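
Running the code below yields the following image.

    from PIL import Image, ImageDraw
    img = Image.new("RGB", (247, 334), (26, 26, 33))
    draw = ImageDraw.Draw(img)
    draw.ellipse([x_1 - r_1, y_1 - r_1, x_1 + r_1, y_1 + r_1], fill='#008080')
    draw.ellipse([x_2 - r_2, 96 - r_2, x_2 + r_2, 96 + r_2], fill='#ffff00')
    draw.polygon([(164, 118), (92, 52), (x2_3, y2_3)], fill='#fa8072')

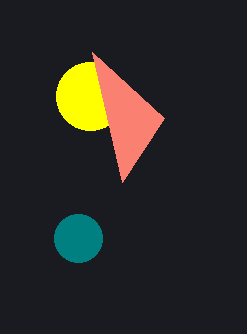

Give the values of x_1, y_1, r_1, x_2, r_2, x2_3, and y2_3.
x_1 = 78; y_1 = 238; r_1 = 24; x_2 = 90; r_2 = 34; x2_3 = 122; y2_3 = 182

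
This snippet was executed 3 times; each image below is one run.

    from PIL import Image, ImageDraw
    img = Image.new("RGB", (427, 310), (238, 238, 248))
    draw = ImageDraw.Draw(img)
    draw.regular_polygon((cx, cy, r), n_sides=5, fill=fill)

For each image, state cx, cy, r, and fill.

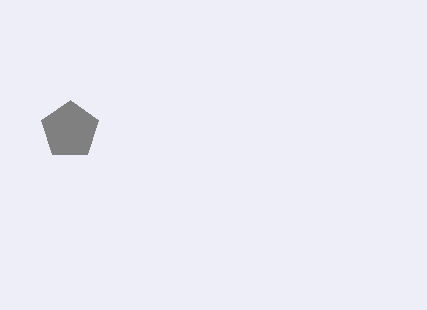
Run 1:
cx = 70, cy = 130, r = 30, fill = 'gray'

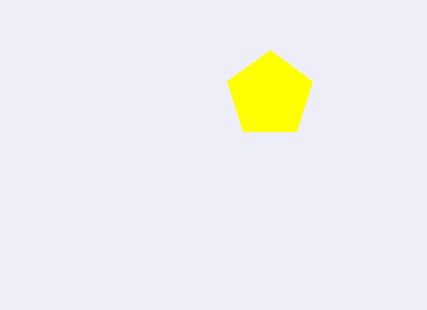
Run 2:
cx = 270, cy = 95, r = 45, fill = 'yellow'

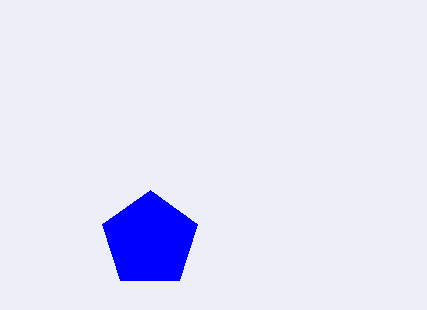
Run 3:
cx = 150
cy = 240
r = 50
fill = 'blue'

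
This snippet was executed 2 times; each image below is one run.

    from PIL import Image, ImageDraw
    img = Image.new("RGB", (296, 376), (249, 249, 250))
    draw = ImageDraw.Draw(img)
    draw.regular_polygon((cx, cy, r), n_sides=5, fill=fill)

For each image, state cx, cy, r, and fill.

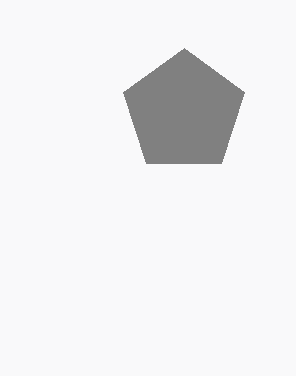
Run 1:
cx = 184, cy = 112, r = 64, fill = 'gray'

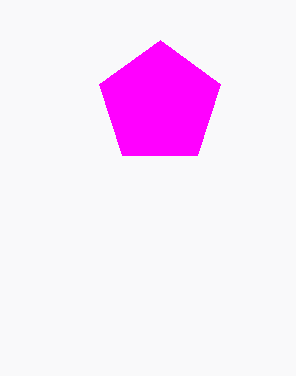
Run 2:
cx = 160, cy = 104, r = 64, fill = 'magenta'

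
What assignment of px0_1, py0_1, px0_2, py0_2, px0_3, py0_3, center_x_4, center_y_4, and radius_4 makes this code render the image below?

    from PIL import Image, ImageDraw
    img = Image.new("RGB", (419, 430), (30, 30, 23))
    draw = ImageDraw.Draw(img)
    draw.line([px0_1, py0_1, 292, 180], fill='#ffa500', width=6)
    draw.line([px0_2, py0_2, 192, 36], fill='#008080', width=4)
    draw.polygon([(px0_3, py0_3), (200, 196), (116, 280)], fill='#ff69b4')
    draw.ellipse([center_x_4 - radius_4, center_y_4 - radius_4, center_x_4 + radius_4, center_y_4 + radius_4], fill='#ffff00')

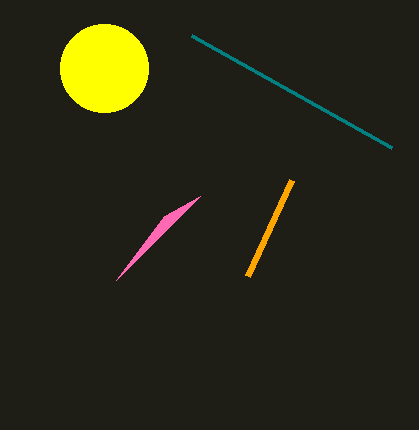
px0_1 = 248; py0_1 = 276; px0_2 = 392; py0_2 = 148; px0_3 = 164; py0_3 = 216; center_x_4 = 104; center_y_4 = 68; radius_4 = 44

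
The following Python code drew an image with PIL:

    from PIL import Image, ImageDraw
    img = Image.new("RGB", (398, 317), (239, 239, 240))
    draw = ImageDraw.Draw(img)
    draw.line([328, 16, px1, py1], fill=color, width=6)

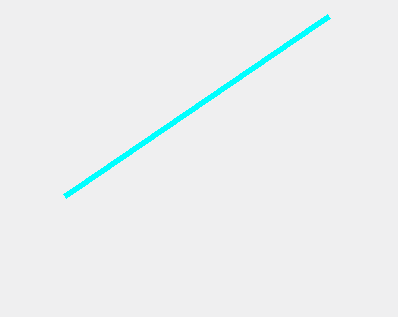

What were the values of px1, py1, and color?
px1 = 64, py1 = 196, color = 'cyan'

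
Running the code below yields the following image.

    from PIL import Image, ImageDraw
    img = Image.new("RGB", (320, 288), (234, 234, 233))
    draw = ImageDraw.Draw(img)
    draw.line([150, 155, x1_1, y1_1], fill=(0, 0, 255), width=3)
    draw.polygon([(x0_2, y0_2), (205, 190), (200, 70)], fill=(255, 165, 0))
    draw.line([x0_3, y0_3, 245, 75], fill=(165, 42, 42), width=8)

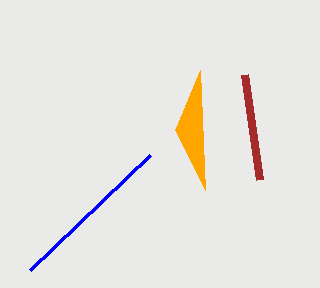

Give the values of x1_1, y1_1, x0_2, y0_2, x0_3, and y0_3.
x1_1 = 30, y1_1 = 270, x0_2 = 175, y0_2 = 130, x0_3 = 260, y0_3 = 180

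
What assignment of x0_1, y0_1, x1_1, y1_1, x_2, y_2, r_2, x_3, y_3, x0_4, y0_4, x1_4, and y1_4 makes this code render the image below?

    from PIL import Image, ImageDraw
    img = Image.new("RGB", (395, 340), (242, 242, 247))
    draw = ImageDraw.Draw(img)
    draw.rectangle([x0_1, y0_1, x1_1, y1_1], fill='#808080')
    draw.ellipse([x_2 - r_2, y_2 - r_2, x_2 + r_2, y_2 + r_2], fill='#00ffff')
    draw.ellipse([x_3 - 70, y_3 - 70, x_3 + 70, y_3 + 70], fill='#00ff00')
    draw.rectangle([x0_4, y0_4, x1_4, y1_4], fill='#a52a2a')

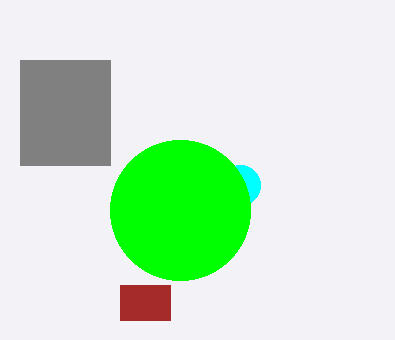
x0_1 = 20, y0_1 = 60, x1_1 = 110, y1_1 = 165, x_2 = 240, y_2 = 185, r_2 = 20, x_3 = 180, y_3 = 210, x0_4 = 120, y0_4 = 285, x1_4 = 170, y1_4 = 320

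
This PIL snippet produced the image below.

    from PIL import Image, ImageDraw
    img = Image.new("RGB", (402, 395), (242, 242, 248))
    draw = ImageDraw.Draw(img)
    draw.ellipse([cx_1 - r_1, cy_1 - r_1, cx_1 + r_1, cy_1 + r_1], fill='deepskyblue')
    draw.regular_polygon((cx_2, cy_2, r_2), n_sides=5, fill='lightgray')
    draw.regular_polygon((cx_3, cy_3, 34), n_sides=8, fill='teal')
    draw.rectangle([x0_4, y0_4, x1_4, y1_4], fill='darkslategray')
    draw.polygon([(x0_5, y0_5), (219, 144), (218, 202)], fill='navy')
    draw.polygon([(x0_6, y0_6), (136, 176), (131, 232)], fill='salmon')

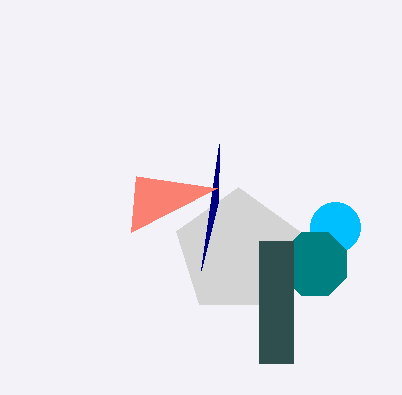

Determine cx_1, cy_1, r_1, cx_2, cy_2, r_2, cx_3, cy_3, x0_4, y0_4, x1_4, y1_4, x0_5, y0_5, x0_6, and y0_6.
cx_1 = 335, cy_1 = 227, r_1 = 25, cx_2 = 238, cy_2 = 252, r_2 = 65, cx_3 = 315, cy_3 = 264, x0_4 = 259, y0_4 = 241, x1_4 = 293, y1_4 = 363, x0_5 = 201, y0_5 = 270, x0_6 = 217, y0_6 = 188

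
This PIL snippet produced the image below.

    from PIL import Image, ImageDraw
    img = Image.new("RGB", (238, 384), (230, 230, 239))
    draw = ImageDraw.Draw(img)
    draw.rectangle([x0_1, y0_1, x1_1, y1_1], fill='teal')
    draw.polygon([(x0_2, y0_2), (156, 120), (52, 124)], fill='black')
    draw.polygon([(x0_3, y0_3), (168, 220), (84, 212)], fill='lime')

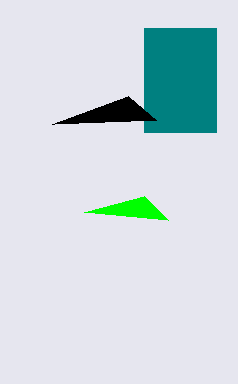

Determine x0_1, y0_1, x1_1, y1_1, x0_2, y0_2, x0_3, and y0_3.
x0_1 = 144
y0_1 = 28
x1_1 = 216
y1_1 = 132
x0_2 = 128
y0_2 = 96
x0_3 = 144
y0_3 = 196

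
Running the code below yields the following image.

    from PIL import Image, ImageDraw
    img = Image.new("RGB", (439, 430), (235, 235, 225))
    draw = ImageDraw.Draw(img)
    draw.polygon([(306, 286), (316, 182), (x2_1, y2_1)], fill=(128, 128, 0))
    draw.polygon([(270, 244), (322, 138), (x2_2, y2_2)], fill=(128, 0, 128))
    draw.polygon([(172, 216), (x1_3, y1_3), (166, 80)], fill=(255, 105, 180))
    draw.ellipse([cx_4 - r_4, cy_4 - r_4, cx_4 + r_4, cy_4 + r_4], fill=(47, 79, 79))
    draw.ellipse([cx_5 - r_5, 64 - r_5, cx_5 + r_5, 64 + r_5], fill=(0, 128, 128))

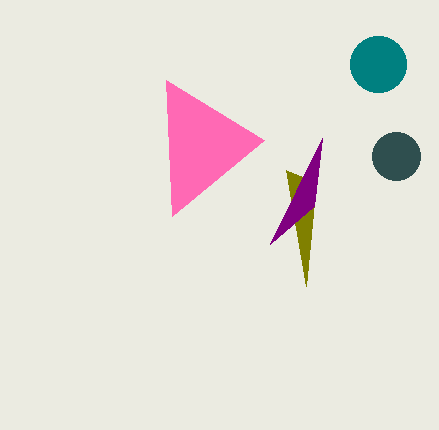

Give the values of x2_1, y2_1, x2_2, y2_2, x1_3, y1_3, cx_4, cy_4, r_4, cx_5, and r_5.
x2_1 = 286; y2_1 = 170; x2_2 = 314; y2_2 = 206; x1_3 = 264; y1_3 = 140; cx_4 = 396; cy_4 = 156; r_4 = 24; cx_5 = 378; r_5 = 28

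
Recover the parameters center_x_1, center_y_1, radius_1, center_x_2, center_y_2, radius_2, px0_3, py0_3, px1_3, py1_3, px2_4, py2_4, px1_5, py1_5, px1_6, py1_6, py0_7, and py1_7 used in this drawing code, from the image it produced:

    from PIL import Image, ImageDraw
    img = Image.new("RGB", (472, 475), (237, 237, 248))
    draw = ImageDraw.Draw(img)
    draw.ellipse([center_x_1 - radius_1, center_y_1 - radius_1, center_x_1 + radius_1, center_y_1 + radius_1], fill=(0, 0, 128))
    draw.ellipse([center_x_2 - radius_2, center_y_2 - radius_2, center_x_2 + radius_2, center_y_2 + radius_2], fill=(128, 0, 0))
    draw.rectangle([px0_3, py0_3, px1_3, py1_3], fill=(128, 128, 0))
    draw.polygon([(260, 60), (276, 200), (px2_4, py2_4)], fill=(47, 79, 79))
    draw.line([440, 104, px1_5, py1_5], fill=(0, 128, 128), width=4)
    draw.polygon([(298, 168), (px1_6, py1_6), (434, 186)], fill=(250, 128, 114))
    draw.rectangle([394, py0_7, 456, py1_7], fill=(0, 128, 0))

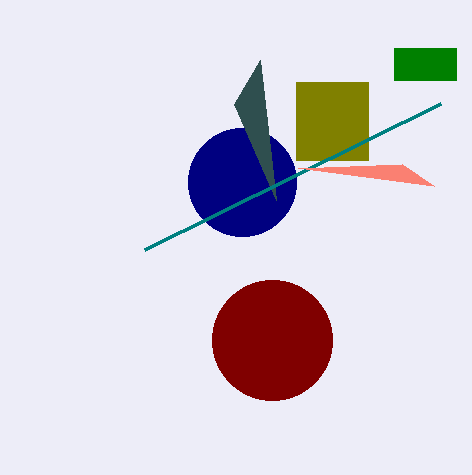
center_x_1 = 242; center_y_1 = 182; radius_1 = 54; center_x_2 = 272; center_y_2 = 340; radius_2 = 60; px0_3 = 296; py0_3 = 82; px1_3 = 368; py1_3 = 160; px2_4 = 234; py2_4 = 104; px1_5 = 144; py1_5 = 250; px1_6 = 402; py1_6 = 164; py0_7 = 48; py1_7 = 80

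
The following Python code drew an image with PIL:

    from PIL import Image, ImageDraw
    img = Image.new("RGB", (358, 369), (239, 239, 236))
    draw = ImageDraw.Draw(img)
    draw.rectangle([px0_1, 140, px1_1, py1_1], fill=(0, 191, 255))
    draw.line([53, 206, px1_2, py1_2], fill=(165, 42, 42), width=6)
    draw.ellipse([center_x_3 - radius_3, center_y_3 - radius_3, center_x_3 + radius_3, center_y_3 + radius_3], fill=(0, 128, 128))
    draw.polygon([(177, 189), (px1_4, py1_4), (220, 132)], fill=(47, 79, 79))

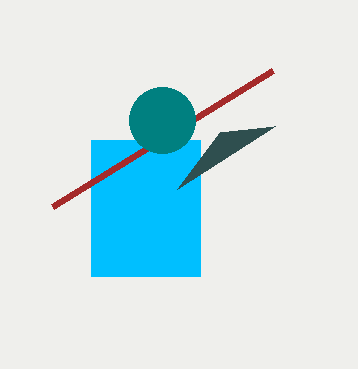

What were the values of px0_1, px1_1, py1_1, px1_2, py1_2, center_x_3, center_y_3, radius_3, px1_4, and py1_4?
px0_1 = 91, px1_1 = 200, py1_1 = 276, px1_2 = 273, py1_2 = 70, center_x_3 = 162, center_y_3 = 120, radius_3 = 33, px1_4 = 275, py1_4 = 126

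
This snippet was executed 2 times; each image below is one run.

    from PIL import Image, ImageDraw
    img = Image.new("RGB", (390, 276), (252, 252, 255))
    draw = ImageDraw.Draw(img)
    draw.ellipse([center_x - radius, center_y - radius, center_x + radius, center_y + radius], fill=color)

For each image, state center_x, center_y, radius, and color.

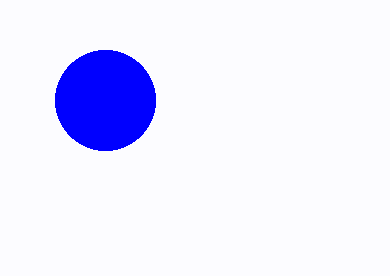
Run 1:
center_x = 105, center_y = 100, radius = 50, color = 'blue'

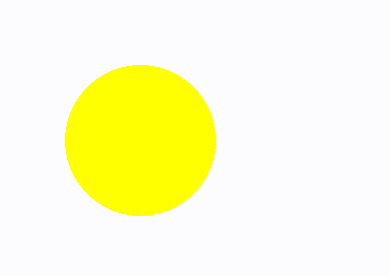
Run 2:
center_x = 140, center_y = 140, radius = 75, color = 'yellow'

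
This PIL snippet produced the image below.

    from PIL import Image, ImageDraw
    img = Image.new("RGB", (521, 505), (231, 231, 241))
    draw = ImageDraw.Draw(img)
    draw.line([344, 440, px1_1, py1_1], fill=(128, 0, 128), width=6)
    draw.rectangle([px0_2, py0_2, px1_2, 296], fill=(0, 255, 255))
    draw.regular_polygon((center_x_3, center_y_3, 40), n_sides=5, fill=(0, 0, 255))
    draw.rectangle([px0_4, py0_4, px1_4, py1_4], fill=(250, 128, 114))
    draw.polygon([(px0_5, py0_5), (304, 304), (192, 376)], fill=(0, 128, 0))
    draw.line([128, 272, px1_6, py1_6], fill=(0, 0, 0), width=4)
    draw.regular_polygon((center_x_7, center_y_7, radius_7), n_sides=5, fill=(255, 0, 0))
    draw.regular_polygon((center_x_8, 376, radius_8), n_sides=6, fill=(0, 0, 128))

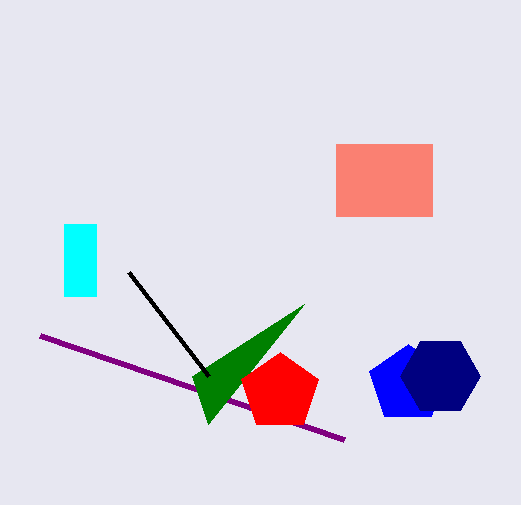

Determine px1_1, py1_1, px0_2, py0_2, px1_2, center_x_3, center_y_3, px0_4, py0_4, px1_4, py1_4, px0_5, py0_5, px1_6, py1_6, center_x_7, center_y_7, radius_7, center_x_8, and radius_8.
px1_1 = 40
py1_1 = 336
px0_2 = 64
py0_2 = 224
px1_2 = 96
center_x_3 = 408
center_y_3 = 384
px0_4 = 336
py0_4 = 144
px1_4 = 432
py1_4 = 216
px0_5 = 208
py0_5 = 424
px1_6 = 208
py1_6 = 376
center_x_7 = 280
center_y_7 = 392
radius_7 = 40
center_x_8 = 440
radius_8 = 40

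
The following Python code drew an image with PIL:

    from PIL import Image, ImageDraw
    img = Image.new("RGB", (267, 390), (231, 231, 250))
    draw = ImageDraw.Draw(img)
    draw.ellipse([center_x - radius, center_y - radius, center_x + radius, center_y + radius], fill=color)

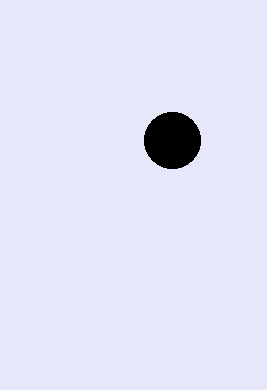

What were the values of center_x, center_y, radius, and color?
center_x = 172; center_y = 140; radius = 28; color = 'black'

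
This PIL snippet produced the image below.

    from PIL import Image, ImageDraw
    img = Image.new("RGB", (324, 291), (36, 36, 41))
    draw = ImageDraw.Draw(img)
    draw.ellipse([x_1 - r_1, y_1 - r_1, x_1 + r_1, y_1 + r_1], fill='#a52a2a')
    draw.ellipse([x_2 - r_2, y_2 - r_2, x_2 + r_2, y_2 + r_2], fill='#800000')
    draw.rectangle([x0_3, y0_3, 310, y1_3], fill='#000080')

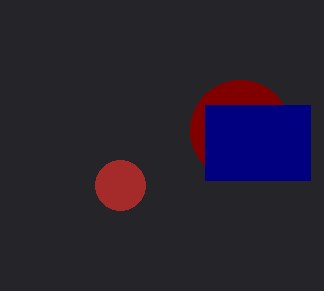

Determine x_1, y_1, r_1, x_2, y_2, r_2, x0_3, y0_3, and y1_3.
x_1 = 120; y_1 = 185; r_1 = 25; x_2 = 240; y_2 = 130; r_2 = 50; x0_3 = 205; y0_3 = 105; y1_3 = 180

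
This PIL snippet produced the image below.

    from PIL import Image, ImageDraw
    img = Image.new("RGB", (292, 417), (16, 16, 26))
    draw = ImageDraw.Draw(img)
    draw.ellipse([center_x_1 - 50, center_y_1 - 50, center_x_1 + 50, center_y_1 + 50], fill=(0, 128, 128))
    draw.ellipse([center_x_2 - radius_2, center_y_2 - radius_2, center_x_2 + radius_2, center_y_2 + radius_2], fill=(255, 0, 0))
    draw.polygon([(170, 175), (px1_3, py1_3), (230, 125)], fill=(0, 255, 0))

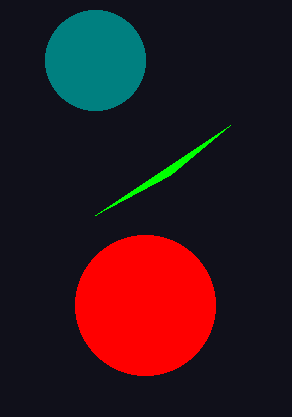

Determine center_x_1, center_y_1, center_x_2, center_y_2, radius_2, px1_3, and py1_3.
center_x_1 = 95
center_y_1 = 60
center_x_2 = 145
center_y_2 = 305
radius_2 = 70
px1_3 = 95
py1_3 = 215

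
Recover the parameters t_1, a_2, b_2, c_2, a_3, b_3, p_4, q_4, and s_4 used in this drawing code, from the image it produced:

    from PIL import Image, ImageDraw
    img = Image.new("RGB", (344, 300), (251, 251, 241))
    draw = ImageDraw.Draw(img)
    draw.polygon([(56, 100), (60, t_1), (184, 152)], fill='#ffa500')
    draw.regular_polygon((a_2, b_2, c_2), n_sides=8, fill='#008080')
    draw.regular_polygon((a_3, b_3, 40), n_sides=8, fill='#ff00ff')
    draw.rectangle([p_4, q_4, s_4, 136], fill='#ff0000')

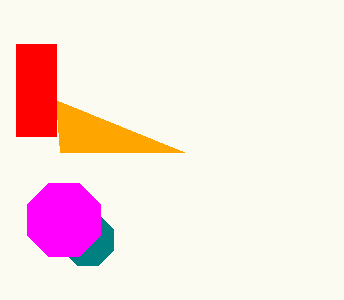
t_1 = 152; a_2 = 88; b_2 = 240; c_2 = 28; a_3 = 64; b_3 = 220; p_4 = 16; q_4 = 44; s_4 = 56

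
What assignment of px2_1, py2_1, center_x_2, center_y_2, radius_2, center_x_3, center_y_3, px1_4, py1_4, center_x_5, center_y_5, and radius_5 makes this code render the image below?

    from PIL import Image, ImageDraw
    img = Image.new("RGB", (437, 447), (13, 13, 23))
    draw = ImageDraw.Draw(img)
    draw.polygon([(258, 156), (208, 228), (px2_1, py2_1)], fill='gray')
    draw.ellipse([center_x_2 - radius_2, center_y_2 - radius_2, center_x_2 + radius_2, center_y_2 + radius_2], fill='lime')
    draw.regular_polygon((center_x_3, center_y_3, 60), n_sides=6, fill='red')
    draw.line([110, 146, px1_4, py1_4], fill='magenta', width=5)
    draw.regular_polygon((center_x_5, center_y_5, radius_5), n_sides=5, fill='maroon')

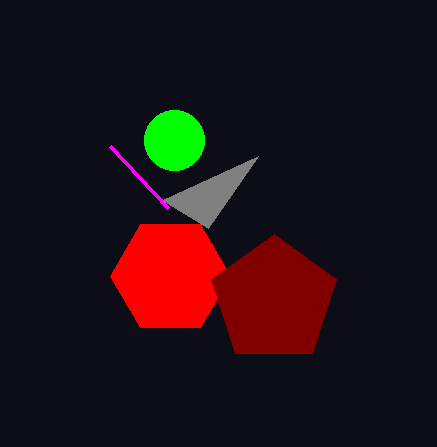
px2_1 = 162, py2_1 = 200, center_x_2 = 174, center_y_2 = 140, radius_2 = 30, center_x_3 = 170, center_y_3 = 276, px1_4 = 168, py1_4 = 208, center_x_5 = 274, center_y_5 = 300, radius_5 = 66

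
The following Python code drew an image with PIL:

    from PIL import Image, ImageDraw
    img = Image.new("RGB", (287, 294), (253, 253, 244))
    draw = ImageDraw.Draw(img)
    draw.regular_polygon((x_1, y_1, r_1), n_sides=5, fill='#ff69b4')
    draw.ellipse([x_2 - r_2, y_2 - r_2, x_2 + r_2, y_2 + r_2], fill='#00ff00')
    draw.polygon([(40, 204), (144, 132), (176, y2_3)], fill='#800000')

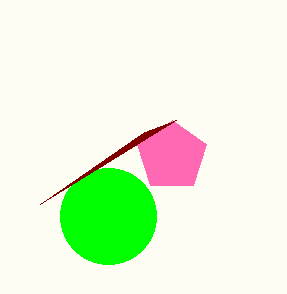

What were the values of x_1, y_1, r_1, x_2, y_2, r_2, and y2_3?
x_1 = 172
y_1 = 156
r_1 = 36
x_2 = 108
y_2 = 216
r_2 = 48
y2_3 = 120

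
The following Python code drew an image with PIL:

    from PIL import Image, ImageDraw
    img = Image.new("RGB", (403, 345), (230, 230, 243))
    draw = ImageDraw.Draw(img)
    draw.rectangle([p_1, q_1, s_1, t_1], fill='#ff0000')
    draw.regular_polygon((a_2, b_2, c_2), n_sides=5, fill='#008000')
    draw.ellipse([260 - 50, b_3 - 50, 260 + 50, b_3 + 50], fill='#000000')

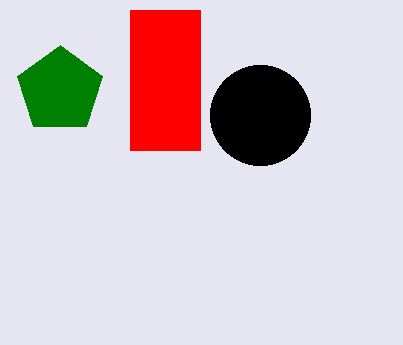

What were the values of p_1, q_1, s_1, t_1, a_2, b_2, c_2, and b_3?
p_1 = 130
q_1 = 10
s_1 = 200
t_1 = 150
a_2 = 60
b_2 = 90
c_2 = 45
b_3 = 115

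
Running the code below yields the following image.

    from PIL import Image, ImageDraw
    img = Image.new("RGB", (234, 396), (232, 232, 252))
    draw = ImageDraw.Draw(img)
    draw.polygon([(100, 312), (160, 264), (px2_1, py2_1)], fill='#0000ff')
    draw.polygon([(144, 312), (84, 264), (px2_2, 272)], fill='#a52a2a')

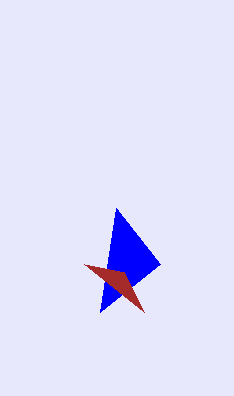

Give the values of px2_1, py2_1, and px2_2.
px2_1 = 116; py2_1 = 208; px2_2 = 124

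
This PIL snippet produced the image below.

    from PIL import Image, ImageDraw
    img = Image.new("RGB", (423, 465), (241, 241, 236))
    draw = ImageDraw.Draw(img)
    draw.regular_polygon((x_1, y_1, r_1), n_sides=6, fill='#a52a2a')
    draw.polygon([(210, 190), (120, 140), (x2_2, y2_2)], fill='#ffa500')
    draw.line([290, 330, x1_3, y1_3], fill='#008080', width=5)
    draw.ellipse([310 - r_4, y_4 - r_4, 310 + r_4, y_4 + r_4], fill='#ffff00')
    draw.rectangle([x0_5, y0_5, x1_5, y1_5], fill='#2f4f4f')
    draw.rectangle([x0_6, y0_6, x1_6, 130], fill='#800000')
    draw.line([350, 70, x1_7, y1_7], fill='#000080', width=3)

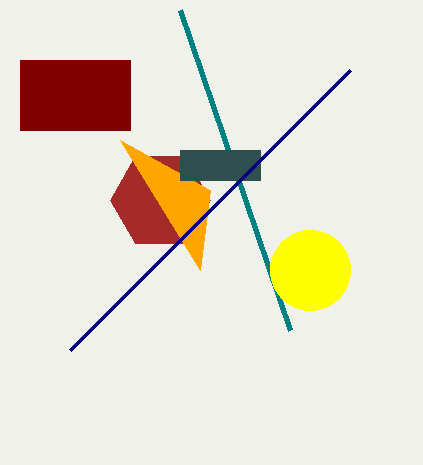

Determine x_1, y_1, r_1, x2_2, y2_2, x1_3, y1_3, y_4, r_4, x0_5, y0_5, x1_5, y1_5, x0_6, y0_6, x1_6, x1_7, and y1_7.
x_1 = 160; y_1 = 200; r_1 = 50; x2_2 = 200; y2_2 = 270; x1_3 = 180; y1_3 = 10; y_4 = 270; r_4 = 40; x0_5 = 180; y0_5 = 150; x1_5 = 260; y1_5 = 180; x0_6 = 20; y0_6 = 60; x1_6 = 130; x1_7 = 70; y1_7 = 350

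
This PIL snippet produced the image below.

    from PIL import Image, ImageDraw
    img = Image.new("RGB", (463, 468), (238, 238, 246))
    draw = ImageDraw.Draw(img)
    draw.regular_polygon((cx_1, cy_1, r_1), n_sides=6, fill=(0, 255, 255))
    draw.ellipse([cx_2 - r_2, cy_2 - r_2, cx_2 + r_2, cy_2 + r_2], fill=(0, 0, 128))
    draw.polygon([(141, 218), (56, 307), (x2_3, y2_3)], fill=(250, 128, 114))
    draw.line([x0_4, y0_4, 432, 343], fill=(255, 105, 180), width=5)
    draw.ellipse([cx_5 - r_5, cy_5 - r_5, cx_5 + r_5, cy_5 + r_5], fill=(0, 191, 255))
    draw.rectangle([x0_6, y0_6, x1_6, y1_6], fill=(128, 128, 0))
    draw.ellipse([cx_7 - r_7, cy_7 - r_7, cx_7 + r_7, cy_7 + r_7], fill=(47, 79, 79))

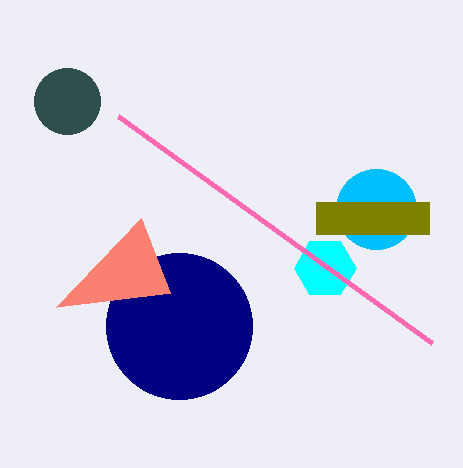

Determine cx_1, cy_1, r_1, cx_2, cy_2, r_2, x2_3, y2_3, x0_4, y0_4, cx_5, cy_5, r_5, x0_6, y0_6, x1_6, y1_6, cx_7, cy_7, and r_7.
cx_1 = 325, cy_1 = 268, r_1 = 31, cx_2 = 179, cy_2 = 326, r_2 = 73, x2_3 = 170, y2_3 = 293, x0_4 = 118, y0_4 = 116, cx_5 = 376, cy_5 = 209, r_5 = 40, x0_6 = 316, y0_6 = 202, x1_6 = 429, y1_6 = 234, cx_7 = 67, cy_7 = 101, r_7 = 33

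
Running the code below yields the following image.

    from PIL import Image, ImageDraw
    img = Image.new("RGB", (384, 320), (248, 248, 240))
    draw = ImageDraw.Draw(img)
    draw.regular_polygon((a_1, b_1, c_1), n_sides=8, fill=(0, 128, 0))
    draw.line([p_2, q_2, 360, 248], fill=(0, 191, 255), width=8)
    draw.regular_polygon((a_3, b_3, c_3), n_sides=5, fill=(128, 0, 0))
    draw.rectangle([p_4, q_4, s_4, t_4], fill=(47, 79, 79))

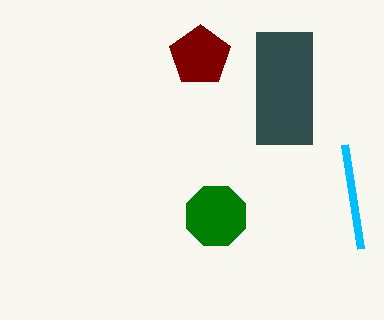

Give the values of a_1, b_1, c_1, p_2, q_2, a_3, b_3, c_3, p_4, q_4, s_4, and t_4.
a_1 = 216
b_1 = 216
c_1 = 32
p_2 = 344
q_2 = 144
a_3 = 200
b_3 = 56
c_3 = 32
p_4 = 256
q_4 = 32
s_4 = 312
t_4 = 144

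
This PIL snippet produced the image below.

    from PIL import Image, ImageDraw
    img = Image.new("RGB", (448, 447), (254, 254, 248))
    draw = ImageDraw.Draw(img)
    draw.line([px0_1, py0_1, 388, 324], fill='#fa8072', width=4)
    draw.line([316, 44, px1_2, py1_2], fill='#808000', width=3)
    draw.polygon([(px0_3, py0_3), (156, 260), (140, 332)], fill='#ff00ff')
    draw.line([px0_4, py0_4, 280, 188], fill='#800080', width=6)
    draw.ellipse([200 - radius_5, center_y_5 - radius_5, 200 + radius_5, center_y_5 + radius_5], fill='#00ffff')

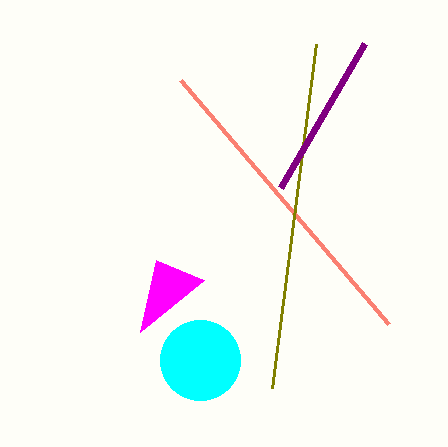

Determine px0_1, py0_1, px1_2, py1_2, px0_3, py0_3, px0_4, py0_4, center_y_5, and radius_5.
px0_1 = 180; py0_1 = 80; px1_2 = 272; py1_2 = 388; px0_3 = 204; py0_3 = 280; px0_4 = 364; py0_4 = 44; center_y_5 = 360; radius_5 = 40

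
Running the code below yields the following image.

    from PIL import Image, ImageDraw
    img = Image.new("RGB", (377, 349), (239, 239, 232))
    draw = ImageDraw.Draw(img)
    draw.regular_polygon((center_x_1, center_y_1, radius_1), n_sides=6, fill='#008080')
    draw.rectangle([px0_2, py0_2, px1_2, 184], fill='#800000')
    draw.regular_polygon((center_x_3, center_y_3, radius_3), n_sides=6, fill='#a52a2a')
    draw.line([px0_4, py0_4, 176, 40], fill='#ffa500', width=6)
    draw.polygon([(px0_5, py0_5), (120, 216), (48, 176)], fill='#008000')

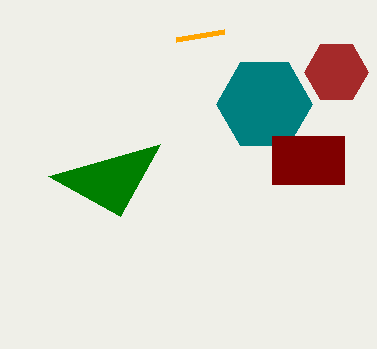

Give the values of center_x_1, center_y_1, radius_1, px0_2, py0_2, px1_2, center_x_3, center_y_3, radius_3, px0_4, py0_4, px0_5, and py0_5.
center_x_1 = 264
center_y_1 = 104
radius_1 = 48
px0_2 = 272
py0_2 = 136
px1_2 = 344
center_x_3 = 336
center_y_3 = 72
radius_3 = 32
px0_4 = 224
py0_4 = 32
px0_5 = 160
py0_5 = 144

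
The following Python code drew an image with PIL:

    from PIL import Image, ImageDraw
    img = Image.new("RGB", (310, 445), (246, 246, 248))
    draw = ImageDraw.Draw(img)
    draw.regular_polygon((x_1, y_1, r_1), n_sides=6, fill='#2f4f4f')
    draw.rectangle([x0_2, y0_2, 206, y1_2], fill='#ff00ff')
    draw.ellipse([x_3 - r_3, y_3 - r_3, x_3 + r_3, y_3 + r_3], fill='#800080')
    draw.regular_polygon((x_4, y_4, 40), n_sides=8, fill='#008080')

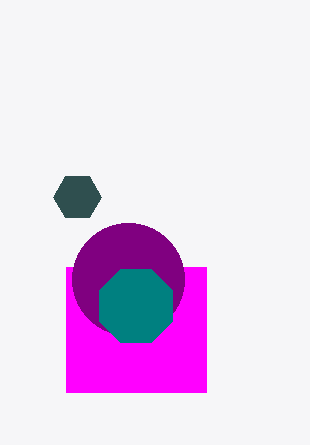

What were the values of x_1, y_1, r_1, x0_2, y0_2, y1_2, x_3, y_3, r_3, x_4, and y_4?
x_1 = 77, y_1 = 197, r_1 = 24, x0_2 = 66, y0_2 = 267, y1_2 = 392, x_3 = 128, y_3 = 279, r_3 = 56, x_4 = 136, y_4 = 306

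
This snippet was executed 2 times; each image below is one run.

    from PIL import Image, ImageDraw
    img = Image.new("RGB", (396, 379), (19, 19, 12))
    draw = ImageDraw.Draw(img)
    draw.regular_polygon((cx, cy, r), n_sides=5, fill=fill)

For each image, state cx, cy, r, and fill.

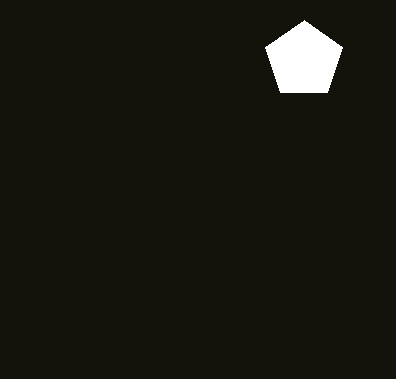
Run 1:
cx = 304
cy = 60
r = 40
fill = 'white'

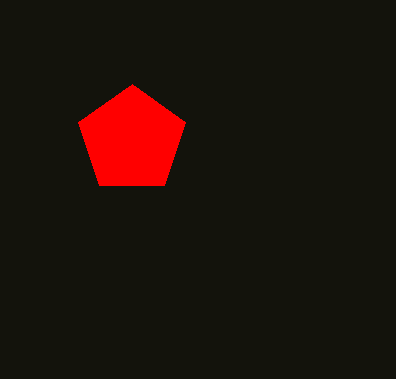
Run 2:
cx = 132; cy = 140; r = 56; fill = 'red'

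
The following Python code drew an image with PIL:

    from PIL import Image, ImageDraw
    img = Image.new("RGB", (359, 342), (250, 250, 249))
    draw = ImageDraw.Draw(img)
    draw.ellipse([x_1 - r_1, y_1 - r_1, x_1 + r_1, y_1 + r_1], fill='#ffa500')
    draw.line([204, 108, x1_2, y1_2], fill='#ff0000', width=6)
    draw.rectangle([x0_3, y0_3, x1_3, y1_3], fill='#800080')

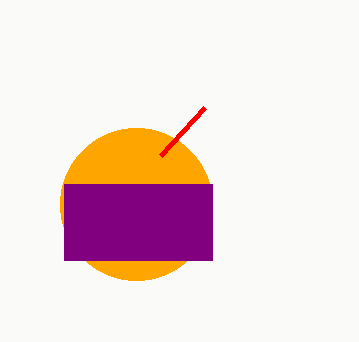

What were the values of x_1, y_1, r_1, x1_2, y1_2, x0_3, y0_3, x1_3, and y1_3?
x_1 = 136, y_1 = 204, r_1 = 76, x1_2 = 160, y1_2 = 156, x0_3 = 64, y0_3 = 184, x1_3 = 212, y1_3 = 260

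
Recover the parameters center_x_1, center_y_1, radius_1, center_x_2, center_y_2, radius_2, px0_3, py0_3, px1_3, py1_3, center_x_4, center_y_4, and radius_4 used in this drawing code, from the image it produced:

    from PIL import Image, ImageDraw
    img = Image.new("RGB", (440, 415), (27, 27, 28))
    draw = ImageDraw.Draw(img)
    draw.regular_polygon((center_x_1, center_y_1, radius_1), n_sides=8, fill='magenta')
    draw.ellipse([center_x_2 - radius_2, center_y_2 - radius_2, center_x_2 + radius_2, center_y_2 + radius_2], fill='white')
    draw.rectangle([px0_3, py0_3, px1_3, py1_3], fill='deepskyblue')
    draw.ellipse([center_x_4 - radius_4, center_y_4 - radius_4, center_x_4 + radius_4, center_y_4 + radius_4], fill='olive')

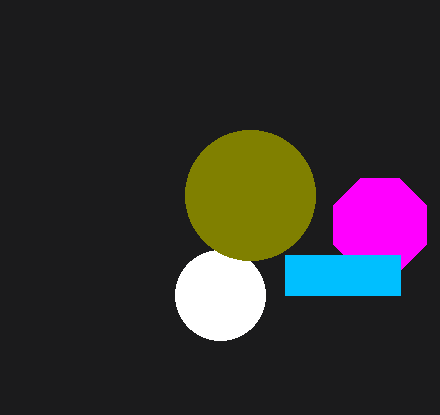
center_x_1 = 380
center_y_1 = 225
radius_1 = 50
center_x_2 = 220
center_y_2 = 295
radius_2 = 45
px0_3 = 285
py0_3 = 255
px1_3 = 400
py1_3 = 295
center_x_4 = 250
center_y_4 = 195
radius_4 = 65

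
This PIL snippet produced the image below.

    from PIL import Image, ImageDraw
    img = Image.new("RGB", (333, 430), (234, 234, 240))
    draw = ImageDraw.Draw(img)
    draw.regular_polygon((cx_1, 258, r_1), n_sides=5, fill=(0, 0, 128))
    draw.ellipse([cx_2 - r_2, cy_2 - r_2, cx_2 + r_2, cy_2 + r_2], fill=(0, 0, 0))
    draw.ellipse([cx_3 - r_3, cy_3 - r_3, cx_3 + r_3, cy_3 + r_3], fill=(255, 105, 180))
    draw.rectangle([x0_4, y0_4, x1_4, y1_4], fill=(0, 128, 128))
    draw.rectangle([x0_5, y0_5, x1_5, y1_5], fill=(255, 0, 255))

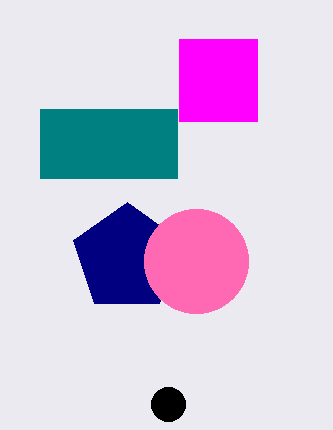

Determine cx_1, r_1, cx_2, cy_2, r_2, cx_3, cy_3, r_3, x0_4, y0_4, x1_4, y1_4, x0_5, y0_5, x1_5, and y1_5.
cx_1 = 127
r_1 = 56
cx_2 = 168
cy_2 = 404
r_2 = 17
cx_3 = 196
cy_3 = 261
r_3 = 52
x0_4 = 40
y0_4 = 109
x1_4 = 177
y1_4 = 178
x0_5 = 179
y0_5 = 39
x1_5 = 257
y1_5 = 121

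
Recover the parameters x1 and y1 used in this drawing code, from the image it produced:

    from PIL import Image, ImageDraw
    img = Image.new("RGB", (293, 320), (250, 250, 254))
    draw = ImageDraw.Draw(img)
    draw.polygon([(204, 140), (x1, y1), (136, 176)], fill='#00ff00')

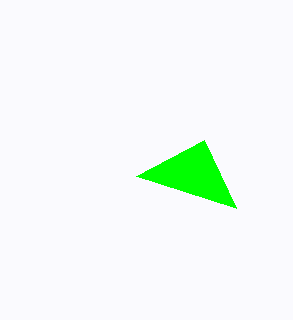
x1 = 236; y1 = 208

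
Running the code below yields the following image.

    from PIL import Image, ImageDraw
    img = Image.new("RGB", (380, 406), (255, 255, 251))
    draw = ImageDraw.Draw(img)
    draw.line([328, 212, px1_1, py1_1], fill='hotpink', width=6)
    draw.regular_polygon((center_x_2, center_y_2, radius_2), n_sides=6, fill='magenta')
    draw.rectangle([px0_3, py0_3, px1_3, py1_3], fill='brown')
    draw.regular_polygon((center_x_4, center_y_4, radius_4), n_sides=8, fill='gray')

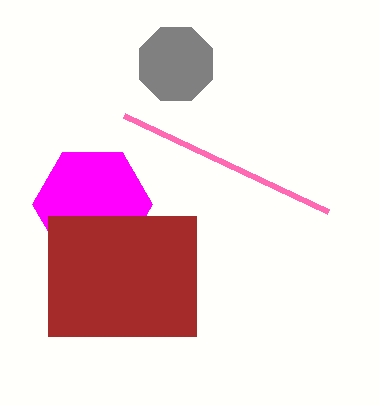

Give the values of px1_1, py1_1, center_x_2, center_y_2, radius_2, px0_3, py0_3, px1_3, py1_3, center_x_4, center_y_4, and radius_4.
px1_1 = 124; py1_1 = 116; center_x_2 = 92; center_y_2 = 204; radius_2 = 60; px0_3 = 48; py0_3 = 216; px1_3 = 196; py1_3 = 336; center_x_4 = 176; center_y_4 = 64; radius_4 = 40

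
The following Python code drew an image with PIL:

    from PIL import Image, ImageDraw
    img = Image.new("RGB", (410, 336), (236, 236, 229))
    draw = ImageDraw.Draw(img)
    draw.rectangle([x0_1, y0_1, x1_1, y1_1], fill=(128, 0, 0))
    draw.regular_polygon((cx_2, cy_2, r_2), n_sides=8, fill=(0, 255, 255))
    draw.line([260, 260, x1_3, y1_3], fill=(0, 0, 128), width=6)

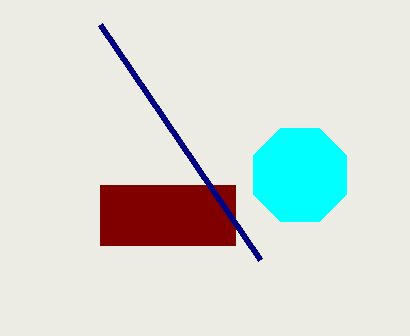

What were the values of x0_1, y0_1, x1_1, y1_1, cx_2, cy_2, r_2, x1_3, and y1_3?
x0_1 = 100; y0_1 = 185; x1_1 = 235; y1_1 = 245; cx_2 = 300; cy_2 = 175; r_2 = 50; x1_3 = 100; y1_3 = 25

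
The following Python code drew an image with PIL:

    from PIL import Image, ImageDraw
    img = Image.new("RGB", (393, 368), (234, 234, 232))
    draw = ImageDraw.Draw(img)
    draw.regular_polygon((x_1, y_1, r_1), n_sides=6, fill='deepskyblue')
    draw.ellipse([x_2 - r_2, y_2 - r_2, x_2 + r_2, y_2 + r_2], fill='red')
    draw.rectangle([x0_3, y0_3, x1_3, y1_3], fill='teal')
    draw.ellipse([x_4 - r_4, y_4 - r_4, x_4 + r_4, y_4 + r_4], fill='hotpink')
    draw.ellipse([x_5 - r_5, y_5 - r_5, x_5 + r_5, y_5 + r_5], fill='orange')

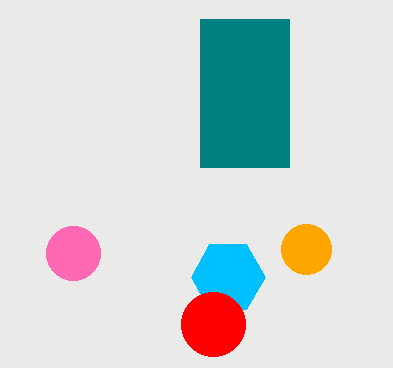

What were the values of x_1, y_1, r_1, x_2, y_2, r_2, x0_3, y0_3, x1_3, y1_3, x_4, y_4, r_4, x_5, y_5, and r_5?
x_1 = 228; y_1 = 277; r_1 = 37; x_2 = 213; y_2 = 324; r_2 = 32; x0_3 = 200; y0_3 = 19; x1_3 = 289; y1_3 = 167; x_4 = 73; y_4 = 253; r_4 = 27; x_5 = 306; y_5 = 249; r_5 = 25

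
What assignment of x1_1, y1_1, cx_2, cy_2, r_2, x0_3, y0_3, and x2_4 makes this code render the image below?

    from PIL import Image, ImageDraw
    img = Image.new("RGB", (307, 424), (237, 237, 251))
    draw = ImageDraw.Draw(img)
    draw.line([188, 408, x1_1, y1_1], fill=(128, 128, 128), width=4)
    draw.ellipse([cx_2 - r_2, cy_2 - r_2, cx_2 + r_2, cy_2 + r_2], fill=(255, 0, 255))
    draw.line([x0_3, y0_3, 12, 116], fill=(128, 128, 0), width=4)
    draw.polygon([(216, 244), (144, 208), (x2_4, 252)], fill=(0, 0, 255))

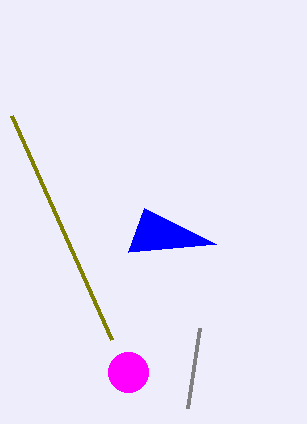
x1_1 = 200
y1_1 = 328
cx_2 = 128
cy_2 = 372
r_2 = 20
x0_3 = 112
y0_3 = 340
x2_4 = 128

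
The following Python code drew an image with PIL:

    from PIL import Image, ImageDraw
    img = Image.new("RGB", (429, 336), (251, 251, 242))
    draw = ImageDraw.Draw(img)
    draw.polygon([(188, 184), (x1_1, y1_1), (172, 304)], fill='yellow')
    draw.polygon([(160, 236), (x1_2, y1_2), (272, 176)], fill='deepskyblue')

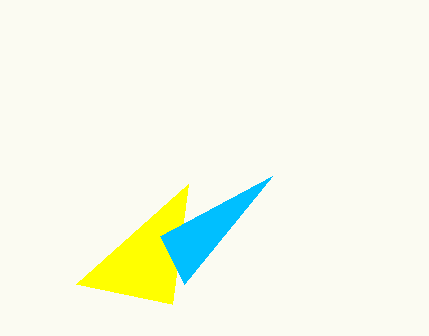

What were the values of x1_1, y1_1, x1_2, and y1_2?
x1_1 = 76; y1_1 = 284; x1_2 = 184; y1_2 = 284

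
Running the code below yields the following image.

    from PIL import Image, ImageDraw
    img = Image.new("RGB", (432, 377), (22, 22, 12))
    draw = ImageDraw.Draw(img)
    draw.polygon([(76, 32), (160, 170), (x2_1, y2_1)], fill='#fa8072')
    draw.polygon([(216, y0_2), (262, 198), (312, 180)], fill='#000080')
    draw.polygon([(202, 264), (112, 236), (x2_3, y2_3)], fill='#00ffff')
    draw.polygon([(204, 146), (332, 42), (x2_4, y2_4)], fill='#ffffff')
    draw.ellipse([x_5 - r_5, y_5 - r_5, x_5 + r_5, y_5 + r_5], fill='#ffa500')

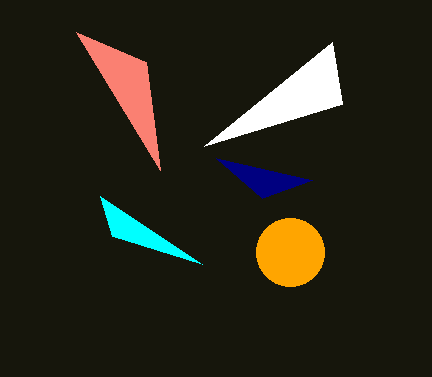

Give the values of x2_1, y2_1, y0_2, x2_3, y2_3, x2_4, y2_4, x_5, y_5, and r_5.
x2_1 = 146; y2_1 = 62; y0_2 = 158; x2_3 = 100; y2_3 = 196; x2_4 = 342; y2_4 = 104; x_5 = 290; y_5 = 252; r_5 = 34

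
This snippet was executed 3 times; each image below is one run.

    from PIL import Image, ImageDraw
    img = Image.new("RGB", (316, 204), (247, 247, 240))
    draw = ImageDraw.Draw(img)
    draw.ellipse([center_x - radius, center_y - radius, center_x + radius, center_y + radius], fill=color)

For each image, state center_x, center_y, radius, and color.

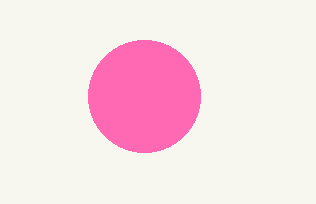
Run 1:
center_x = 144; center_y = 96; radius = 56; color = 'hotpink'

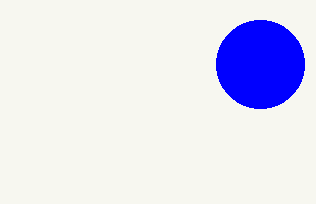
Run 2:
center_x = 260; center_y = 64; radius = 44; color = 'blue'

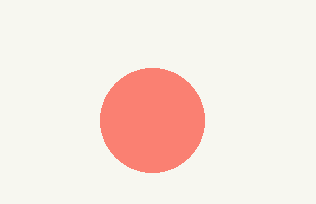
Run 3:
center_x = 152; center_y = 120; radius = 52; color = 'salmon'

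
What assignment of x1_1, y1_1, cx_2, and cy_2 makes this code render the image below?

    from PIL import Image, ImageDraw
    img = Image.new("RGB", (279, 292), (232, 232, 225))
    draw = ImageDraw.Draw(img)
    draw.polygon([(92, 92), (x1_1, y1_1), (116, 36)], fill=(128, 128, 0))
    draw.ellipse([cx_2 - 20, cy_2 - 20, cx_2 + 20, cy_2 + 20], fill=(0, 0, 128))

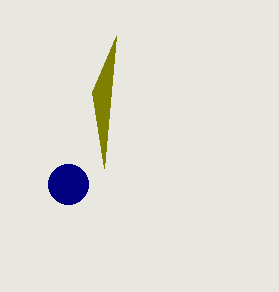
x1_1 = 104; y1_1 = 168; cx_2 = 68; cy_2 = 184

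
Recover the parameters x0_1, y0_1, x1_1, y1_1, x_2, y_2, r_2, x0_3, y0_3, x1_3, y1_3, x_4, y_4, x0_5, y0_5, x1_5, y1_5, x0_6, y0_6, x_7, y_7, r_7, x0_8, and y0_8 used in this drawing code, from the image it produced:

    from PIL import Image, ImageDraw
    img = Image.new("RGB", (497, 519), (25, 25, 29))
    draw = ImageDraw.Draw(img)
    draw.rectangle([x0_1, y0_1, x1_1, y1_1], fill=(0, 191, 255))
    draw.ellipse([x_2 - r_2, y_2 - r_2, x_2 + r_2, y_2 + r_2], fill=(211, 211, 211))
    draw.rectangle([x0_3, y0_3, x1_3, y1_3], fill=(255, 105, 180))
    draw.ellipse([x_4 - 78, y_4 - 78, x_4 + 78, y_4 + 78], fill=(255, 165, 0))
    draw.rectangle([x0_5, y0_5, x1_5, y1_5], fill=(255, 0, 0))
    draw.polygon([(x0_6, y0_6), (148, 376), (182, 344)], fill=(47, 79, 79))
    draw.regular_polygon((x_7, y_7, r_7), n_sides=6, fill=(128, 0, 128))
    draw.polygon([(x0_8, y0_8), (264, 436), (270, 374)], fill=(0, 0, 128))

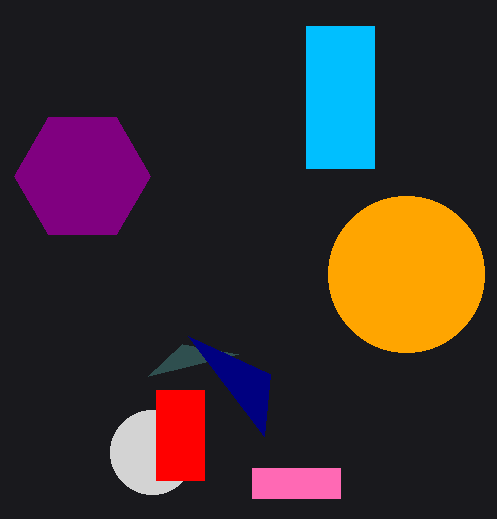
x0_1 = 306
y0_1 = 26
x1_1 = 374
y1_1 = 168
x_2 = 152
y_2 = 452
r_2 = 42
x0_3 = 252
y0_3 = 468
x1_3 = 340
y1_3 = 498
x_4 = 406
y_4 = 274
x0_5 = 156
y0_5 = 390
x1_5 = 204
y1_5 = 480
x0_6 = 238
y0_6 = 354
x_7 = 82
y_7 = 176
r_7 = 68
x0_8 = 188
y0_8 = 336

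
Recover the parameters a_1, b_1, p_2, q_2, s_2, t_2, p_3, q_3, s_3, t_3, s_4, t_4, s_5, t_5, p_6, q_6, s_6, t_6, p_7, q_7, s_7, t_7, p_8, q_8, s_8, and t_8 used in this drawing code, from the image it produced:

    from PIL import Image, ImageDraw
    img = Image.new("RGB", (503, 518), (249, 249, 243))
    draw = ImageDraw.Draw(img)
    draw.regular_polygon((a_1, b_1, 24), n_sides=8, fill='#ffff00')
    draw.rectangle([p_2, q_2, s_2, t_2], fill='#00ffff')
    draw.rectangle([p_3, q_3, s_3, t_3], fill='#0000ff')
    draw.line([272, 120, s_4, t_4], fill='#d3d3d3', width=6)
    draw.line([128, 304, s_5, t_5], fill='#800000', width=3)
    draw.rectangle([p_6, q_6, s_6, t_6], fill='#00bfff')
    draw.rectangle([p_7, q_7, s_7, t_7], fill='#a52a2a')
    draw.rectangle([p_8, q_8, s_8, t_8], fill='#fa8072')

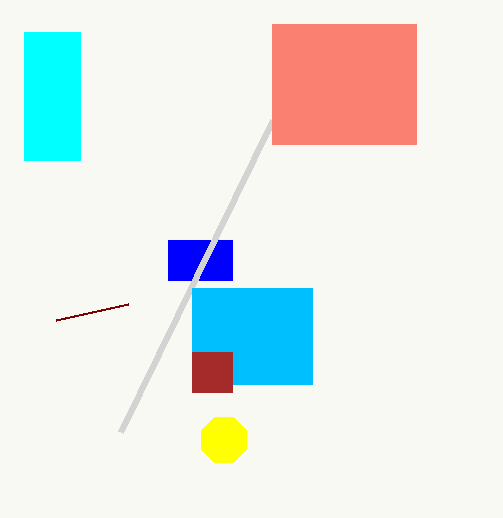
a_1 = 224
b_1 = 440
p_2 = 24
q_2 = 32
s_2 = 80
t_2 = 160
p_3 = 168
q_3 = 240
s_3 = 232
t_3 = 280
s_4 = 120
t_4 = 432
s_5 = 56
t_5 = 320
p_6 = 192
q_6 = 288
s_6 = 312
t_6 = 384
p_7 = 192
q_7 = 352
s_7 = 232
t_7 = 392
p_8 = 272
q_8 = 24
s_8 = 416
t_8 = 144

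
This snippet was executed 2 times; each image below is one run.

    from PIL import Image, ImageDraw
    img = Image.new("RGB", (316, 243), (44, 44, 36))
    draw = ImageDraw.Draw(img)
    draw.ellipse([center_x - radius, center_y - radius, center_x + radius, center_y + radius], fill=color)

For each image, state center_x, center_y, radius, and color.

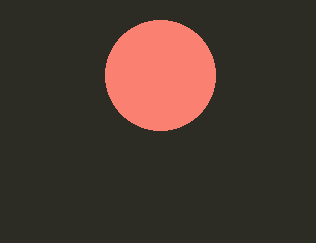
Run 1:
center_x = 160; center_y = 75; radius = 55; color = 'salmon'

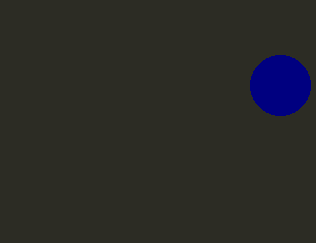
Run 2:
center_x = 280, center_y = 85, radius = 30, color = 'navy'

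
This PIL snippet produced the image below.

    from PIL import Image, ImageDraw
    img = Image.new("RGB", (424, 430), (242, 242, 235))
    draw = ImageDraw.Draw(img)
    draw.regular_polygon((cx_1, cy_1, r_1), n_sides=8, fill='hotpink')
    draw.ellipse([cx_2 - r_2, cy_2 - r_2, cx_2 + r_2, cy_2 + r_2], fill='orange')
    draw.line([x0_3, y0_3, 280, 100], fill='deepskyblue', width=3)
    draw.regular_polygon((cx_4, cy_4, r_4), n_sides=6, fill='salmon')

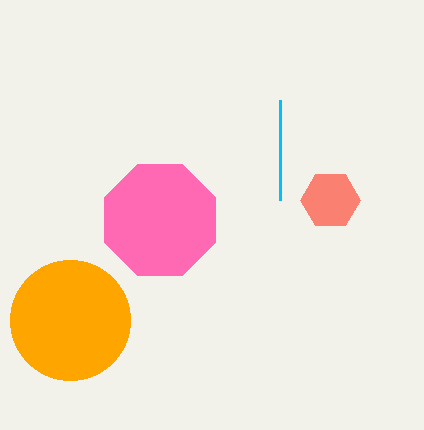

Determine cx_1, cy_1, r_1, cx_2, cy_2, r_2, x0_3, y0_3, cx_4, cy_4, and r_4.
cx_1 = 160; cy_1 = 220; r_1 = 60; cx_2 = 70; cy_2 = 320; r_2 = 60; x0_3 = 280; y0_3 = 200; cx_4 = 330; cy_4 = 200; r_4 = 30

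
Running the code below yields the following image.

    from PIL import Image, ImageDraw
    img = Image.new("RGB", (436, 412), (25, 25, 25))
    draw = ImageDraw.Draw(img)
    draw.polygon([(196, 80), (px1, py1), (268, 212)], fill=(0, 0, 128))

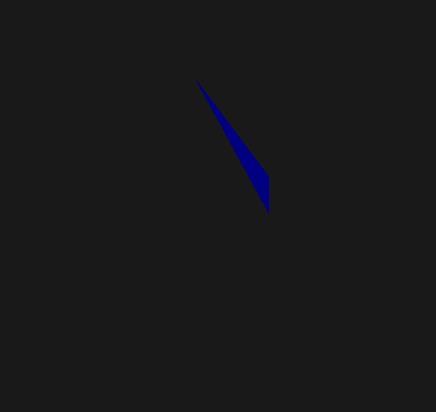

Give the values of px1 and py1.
px1 = 268; py1 = 176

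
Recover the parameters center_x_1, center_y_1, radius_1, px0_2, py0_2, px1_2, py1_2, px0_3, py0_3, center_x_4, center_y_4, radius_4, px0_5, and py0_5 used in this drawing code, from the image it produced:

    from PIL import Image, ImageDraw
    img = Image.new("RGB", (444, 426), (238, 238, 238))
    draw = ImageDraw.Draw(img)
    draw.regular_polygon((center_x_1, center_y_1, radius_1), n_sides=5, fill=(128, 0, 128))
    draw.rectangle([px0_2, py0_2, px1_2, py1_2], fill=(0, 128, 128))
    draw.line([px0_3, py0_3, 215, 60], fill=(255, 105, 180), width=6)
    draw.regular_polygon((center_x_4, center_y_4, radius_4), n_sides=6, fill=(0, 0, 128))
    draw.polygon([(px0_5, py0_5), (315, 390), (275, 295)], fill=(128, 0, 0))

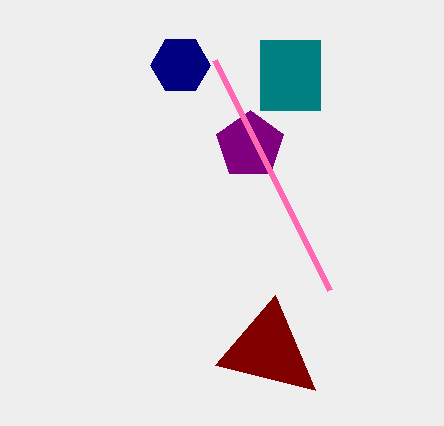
center_x_1 = 250, center_y_1 = 145, radius_1 = 35, px0_2 = 260, py0_2 = 40, px1_2 = 320, py1_2 = 110, px0_3 = 330, py0_3 = 290, center_x_4 = 180, center_y_4 = 65, radius_4 = 30, px0_5 = 215, py0_5 = 365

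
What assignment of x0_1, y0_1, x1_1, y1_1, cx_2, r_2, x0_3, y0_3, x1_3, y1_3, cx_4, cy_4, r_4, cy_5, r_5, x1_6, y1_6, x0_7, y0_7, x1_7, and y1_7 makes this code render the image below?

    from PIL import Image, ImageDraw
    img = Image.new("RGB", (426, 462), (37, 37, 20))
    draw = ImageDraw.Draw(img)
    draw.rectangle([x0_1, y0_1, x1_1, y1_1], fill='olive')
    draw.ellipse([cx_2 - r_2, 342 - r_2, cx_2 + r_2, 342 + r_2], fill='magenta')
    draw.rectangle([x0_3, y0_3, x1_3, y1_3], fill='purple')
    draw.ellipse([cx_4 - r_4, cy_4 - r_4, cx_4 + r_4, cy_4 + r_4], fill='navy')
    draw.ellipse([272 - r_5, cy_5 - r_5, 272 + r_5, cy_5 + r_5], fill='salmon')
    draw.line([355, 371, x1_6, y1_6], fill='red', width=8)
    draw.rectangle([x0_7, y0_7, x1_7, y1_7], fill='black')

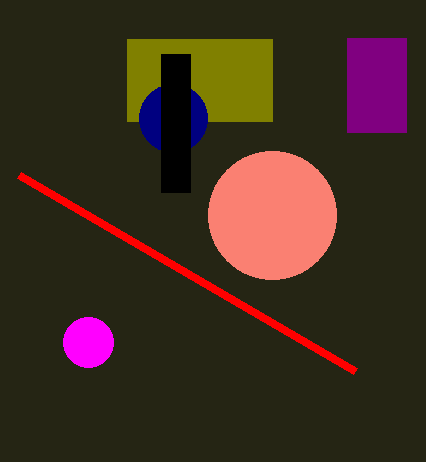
x0_1 = 127
y0_1 = 39
x1_1 = 272
y1_1 = 121
cx_2 = 88
r_2 = 25
x0_3 = 347
y0_3 = 38
x1_3 = 406
y1_3 = 132
cx_4 = 173
cy_4 = 118
r_4 = 34
cy_5 = 215
r_5 = 64
x1_6 = 19
y1_6 = 175
x0_7 = 161
y0_7 = 54
x1_7 = 190
y1_7 = 192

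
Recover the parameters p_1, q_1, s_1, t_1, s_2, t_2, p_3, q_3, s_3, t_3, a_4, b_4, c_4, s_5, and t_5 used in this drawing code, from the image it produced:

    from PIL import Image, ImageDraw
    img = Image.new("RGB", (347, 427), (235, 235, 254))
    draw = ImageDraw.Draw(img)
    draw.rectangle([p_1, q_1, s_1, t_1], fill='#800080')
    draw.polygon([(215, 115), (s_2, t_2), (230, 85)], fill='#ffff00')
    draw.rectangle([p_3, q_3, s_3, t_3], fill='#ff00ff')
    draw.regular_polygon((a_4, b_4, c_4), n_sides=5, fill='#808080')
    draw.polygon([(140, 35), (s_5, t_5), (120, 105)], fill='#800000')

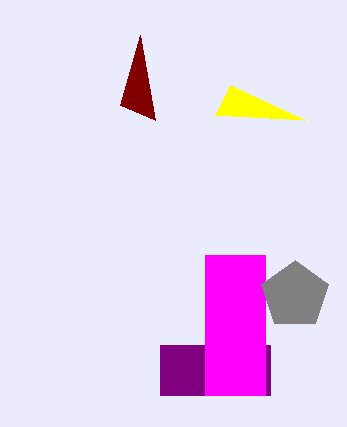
p_1 = 160
q_1 = 345
s_1 = 270
t_1 = 395
s_2 = 305
t_2 = 120
p_3 = 205
q_3 = 255
s_3 = 265
t_3 = 395
a_4 = 295
b_4 = 295
c_4 = 35
s_5 = 155
t_5 = 120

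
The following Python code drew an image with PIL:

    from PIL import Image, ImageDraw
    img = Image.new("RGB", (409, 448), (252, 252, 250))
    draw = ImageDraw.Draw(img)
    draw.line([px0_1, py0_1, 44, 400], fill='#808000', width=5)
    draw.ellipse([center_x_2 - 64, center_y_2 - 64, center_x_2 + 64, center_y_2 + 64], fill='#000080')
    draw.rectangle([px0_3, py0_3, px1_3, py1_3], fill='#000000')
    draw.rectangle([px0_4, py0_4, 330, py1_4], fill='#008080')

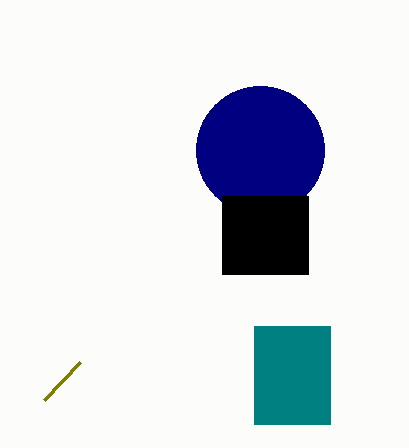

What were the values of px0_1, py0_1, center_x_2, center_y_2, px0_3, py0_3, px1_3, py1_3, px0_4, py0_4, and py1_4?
px0_1 = 80
py0_1 = 362
center_x_2 = 260
center_y_2 = 150
px0_3 = 222
py0_3 = 196
px1_3 = 308
py1_3 = 274
px0_4 = 254
py0_4 = 326
py1_4 = 424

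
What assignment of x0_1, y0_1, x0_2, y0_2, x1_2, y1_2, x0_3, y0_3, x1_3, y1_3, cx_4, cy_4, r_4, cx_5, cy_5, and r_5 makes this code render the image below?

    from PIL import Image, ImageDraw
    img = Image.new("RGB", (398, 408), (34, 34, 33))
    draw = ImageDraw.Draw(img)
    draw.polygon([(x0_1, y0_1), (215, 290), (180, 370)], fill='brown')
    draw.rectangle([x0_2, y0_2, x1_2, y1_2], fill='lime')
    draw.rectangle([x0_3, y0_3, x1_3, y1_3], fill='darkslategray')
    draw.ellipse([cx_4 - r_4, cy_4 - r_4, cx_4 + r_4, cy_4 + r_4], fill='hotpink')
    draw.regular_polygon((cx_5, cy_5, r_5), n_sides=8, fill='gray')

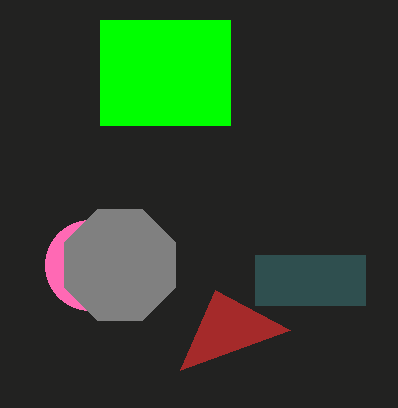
x0_1 = 290, y0_1 = 330, x0_2 = 100, y0_2 = 20, x1_2 = 230, y1_2 = 125, x0_3 = 255, y0_3 = 255, x1_3 = 365, y1_3 = 305, cx_4 = 90, cy_4 = 265, r_4 = 45, cx_5 = 120, cy_5 = 265, r_5 = 60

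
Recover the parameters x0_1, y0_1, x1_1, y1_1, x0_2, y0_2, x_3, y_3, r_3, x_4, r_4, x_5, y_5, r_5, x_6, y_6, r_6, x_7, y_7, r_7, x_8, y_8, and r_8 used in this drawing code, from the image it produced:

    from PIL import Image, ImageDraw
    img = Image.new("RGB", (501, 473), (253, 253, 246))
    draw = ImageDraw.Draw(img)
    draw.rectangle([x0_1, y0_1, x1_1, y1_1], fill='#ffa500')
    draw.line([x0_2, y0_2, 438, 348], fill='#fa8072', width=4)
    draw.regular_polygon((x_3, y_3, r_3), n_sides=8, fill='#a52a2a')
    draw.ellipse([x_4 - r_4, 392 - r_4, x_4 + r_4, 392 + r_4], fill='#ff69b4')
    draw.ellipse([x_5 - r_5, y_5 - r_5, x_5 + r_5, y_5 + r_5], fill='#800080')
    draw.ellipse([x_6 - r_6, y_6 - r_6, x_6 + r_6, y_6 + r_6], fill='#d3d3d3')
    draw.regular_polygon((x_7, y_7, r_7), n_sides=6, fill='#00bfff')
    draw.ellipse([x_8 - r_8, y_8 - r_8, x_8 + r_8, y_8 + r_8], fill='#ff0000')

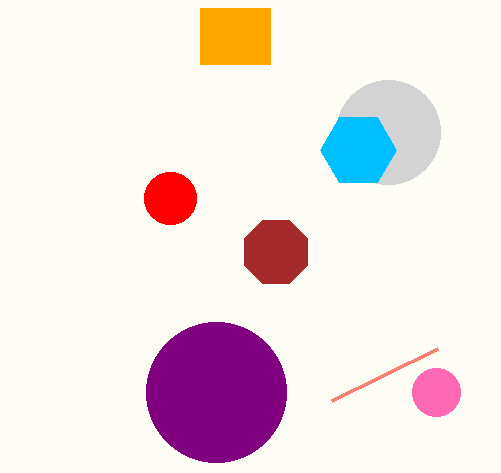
x0_1 = 200, y0_1 = 8, x1_1 = 270, y1_1 = 64, x0_2 = 332, y0_2 = 400, x_3 = 276, y_3 = 252, r_3 = 34, x_4 = 436, r_4 = 24, x_5 = 216, y_5 = 392, r_5 = 70, x_6 = 388, y_6 = 132, r_6 = 52, x_7 = 358, y_7 = 150, r_7 = 38, x_8 = 170, y_8 = 198, r_8 = 26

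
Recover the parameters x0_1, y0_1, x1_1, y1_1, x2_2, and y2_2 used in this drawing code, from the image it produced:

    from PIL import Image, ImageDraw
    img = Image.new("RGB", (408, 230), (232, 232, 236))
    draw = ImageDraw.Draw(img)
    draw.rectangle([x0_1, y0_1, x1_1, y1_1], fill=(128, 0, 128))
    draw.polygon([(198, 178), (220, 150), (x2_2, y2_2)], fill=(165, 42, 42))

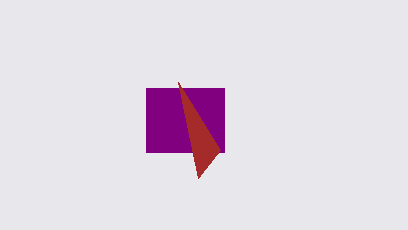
x0_1 = 146
y0_1 = 88
x1_1 = 224
y1_1 = 152
x2_2 = 178
y2_2 = 82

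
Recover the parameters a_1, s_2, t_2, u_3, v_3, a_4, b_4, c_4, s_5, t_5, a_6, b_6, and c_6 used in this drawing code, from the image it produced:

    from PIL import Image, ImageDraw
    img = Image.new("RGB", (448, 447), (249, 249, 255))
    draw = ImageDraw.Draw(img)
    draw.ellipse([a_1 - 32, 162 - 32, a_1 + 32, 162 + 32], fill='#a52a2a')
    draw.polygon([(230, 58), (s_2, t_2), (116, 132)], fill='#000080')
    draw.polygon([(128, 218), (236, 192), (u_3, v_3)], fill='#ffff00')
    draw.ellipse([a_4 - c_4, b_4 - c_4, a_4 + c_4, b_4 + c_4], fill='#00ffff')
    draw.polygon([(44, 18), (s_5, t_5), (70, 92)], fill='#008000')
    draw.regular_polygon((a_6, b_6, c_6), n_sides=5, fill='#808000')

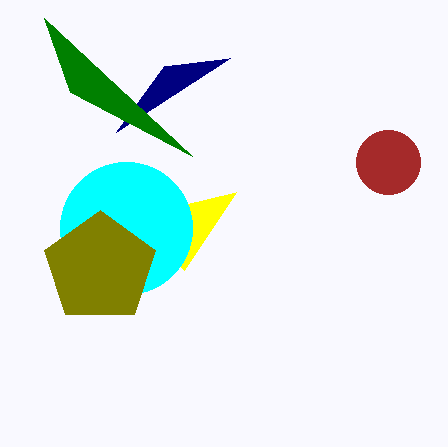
a_1 = 388; s_2 = 164; t_2 = 66; u_3 = 184; v_3 = 270; a_4 = 126; b_4 = 228; c_4 = 66; s_5 = 192; t_5 = 156; a_6 = 100; b_6 = 268; c_6 = 58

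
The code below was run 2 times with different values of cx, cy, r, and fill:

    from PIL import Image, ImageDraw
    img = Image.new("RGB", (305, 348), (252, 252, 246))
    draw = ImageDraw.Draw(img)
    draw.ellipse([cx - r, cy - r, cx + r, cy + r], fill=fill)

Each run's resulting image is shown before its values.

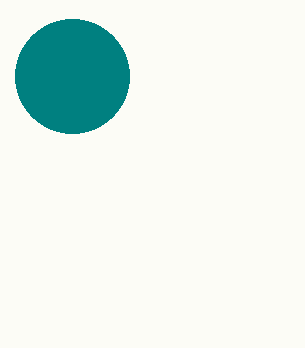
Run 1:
cx = 72; cy = 76; r = 57; fill = 'teal'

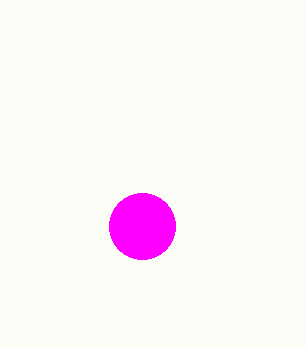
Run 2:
cx = 142, cy = 226, r = 33, fill = 'magenta'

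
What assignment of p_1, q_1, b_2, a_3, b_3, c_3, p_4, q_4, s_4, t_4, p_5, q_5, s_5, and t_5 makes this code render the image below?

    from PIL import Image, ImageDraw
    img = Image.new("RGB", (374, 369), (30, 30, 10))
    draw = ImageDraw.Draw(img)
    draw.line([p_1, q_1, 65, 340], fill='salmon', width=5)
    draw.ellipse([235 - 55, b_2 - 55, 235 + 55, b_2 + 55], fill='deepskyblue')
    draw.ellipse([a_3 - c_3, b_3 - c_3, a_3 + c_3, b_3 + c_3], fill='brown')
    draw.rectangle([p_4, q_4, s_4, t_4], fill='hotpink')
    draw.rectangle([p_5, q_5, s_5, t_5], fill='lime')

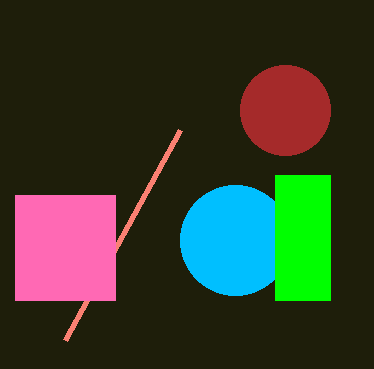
p_1 = 180; q_1 = 130; b_2 = 240; a_3 = 285; b_3 = 110; c_3 = 45; p_4 = 15; q_4 = 195; s_4 = 115; t_4 = 300; p_5 = 275; q_5 = 175; s_5 = 330; t_5 = 300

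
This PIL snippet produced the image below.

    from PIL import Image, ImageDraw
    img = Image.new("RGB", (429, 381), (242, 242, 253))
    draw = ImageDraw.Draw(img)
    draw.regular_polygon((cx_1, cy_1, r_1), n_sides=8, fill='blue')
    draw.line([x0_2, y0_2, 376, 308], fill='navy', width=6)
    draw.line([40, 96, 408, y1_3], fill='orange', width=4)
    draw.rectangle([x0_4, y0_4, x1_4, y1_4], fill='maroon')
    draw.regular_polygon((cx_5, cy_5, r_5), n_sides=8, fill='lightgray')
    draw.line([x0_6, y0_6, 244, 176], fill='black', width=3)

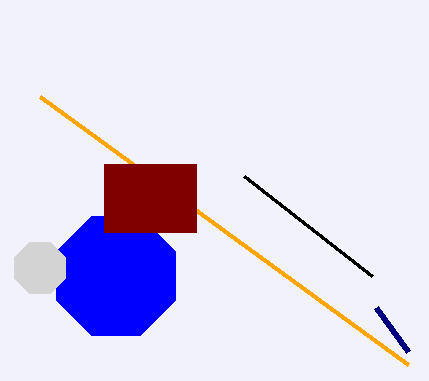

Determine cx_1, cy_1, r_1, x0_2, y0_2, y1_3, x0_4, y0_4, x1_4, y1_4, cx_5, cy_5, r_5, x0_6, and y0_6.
cx_1 = 116; cy_1 = 276; r_1 = 64; x0_2 = 408; y0_2 = 352; y1_3 = 364; x0_4 = 104; y0_4 = 164; x1_4 = 196; y1_4 = 232; cx_5 = 40; cy_5 = 268; r_5 = 28; x0_6 = 372; y0_6 = 276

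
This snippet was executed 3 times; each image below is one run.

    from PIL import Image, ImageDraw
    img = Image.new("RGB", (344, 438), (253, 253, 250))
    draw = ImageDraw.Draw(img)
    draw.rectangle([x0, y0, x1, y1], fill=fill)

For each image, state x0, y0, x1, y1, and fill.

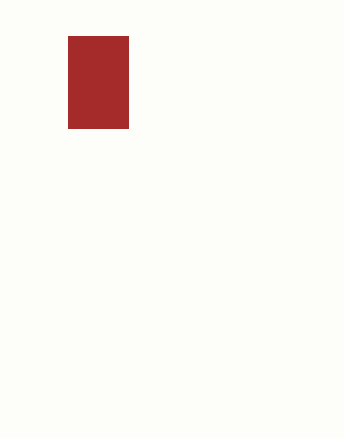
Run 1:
x0 = 68
y0 = 36
x1 = 128
y1 = 128
fill = 'brown'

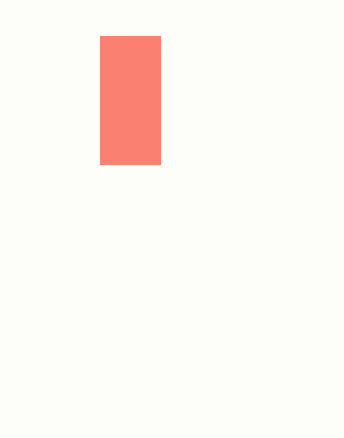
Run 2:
x0 = 100; y0 = 36; x1 = 160; y1 = 164; fill = 'salmon'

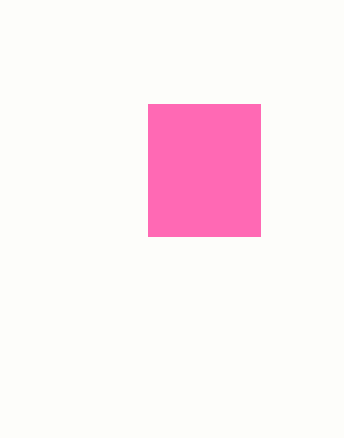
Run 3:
x0 = 148
y0 = 104
x1 = 260
y1 = 236
fill = 'hotpink'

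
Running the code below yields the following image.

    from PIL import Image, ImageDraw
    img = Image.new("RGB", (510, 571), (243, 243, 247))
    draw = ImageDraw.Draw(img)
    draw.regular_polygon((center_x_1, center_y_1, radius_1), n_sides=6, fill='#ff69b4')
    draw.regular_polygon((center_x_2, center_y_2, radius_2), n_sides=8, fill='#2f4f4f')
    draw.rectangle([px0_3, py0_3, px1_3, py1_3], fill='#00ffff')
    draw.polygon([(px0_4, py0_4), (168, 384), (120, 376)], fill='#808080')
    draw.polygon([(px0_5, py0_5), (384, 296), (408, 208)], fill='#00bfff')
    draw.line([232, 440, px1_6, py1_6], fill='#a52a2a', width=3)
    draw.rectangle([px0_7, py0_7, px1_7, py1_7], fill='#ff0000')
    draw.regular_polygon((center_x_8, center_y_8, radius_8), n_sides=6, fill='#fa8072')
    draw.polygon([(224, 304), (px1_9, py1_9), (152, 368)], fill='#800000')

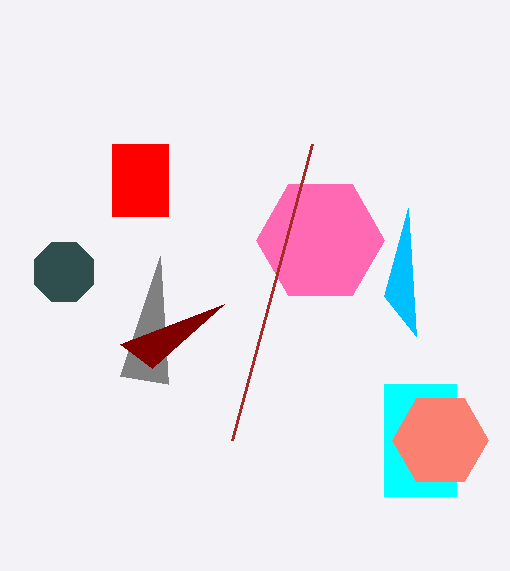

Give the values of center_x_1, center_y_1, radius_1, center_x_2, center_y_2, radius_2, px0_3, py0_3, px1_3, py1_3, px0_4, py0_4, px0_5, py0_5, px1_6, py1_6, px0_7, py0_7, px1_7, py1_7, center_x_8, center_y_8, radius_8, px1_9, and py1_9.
center_x_1 = 320; center_y_1 = 240; radius_1 = 64; center_x_2 = 64; center_y_2 = 272; radius_2 = 32; px0_3 = 384; py0_3 = 384; px1_3 = 456; py1_3 = 496; px0_4 = 160; py0_4 = 256; px0_5 = 416; py0_5 = 336; px1_6 = 312; py1_6 = 144; px0_7 = 112; py0_7 = 144; px1_7 = 168; py1_7 = 216; center_x_8 = 440; center_y_8 = 440; radius_8 = 48; px1_9 = 120; py1_9 = 344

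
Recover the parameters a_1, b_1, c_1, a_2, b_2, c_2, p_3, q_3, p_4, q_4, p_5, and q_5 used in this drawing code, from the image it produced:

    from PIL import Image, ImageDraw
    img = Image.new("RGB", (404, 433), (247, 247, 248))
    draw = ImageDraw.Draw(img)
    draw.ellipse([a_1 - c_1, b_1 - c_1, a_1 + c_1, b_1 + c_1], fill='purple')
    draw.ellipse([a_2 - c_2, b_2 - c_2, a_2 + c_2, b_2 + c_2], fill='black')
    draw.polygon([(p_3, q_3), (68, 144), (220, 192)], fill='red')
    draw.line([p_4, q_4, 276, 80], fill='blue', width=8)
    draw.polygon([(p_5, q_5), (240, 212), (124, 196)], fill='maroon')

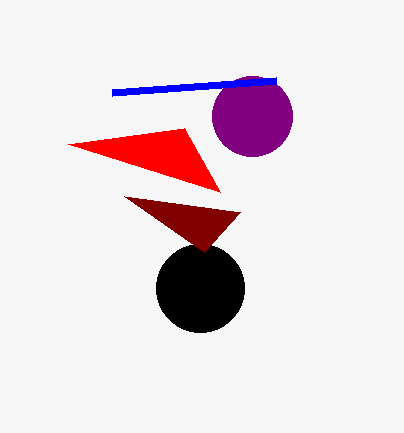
a_1 = 252
b_1 = 116
c_1 = 40
a_2 = 200
b_2 = 288
c_2 = 44
p_3 = 184
q_3 = 128
p_4 = 112
q_4 = 92
p_5 = 204
q_5 = 252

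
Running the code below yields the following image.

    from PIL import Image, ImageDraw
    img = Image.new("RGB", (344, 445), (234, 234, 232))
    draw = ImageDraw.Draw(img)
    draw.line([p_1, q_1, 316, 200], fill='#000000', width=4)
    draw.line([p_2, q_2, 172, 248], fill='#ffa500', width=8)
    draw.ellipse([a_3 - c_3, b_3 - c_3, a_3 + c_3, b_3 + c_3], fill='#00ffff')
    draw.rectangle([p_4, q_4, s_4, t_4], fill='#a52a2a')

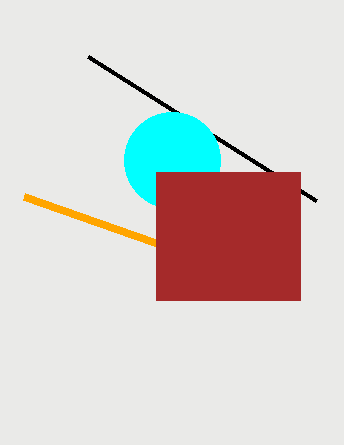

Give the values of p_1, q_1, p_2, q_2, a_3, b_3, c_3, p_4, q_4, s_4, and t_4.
p_1 = 88; q_1 = 56; p_2 = 24; q_2 = 196; a_3 = 172; b_3 = 160; c_3 = 48; p_4 = 156; q_4 = 172; s_4 = 300; t_4 = 300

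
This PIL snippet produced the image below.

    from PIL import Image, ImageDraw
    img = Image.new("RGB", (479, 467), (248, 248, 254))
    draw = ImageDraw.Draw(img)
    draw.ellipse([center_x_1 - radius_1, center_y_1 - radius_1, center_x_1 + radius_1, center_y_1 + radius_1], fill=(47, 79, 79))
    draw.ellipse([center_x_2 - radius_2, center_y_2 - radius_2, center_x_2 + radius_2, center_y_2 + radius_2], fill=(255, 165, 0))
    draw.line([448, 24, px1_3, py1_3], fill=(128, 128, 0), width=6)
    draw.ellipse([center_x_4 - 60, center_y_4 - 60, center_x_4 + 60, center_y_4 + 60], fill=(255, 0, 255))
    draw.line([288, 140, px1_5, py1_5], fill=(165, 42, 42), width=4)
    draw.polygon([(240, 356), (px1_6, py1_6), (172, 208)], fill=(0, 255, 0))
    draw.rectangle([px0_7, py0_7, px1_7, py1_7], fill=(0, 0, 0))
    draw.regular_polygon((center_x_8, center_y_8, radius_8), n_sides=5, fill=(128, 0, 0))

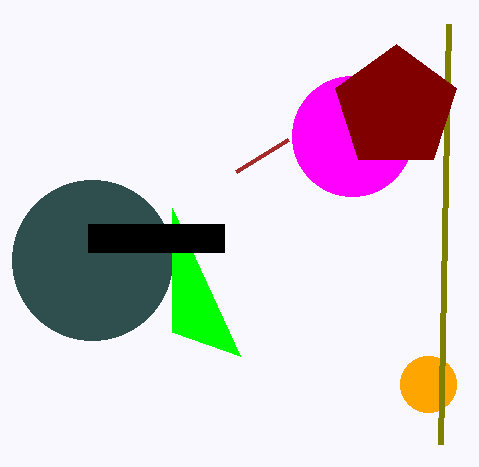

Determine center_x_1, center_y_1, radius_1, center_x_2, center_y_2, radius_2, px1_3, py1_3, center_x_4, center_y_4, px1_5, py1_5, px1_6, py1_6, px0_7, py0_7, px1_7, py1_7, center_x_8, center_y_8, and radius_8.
center_x_1 = 92; center_y_1 = 260; radius_1 = 80; center_x_2 = 428; center_y_2 = 384; radius_2 = 28; px1_3 = 440; py1_3 = 444; center_x_4 = 352; center_y_4 = 136; px1_5 = 236; py1_5 = 172; px1_6 = 172; py1_6 = 332; px0_7 = 88; py0_7 = 224; px1_7 = 224; py1_7 = 252; center_x_8 = 396; center_y_8 = 108; radius_8 = 64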